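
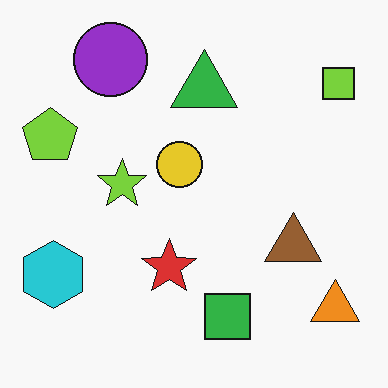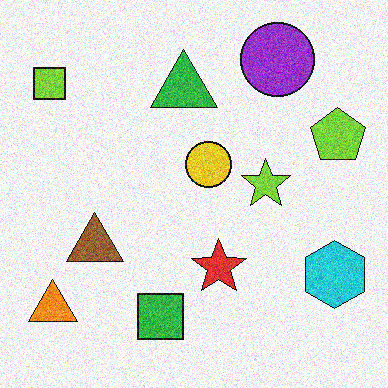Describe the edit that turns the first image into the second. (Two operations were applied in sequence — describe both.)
The second image is the first flipped horizontally (left ↔ right), then degraded with visible gaussian noise.

The lime pentagon is in the left of the first image and the right of the second — shapes on opposite sides of the vertical midline have swapped in a mirror flip. Random speckle covers the whole image, including the flat background.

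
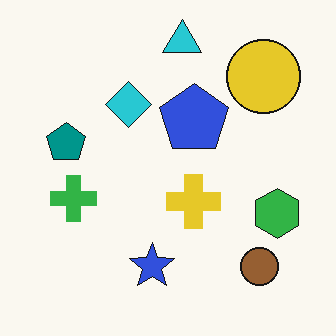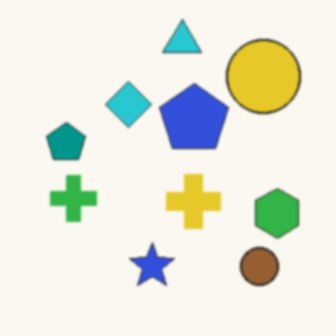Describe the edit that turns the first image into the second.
The transformation is: given a subtle gaussian blur.

Shape edges and outlines are uniformly softened across the whole image.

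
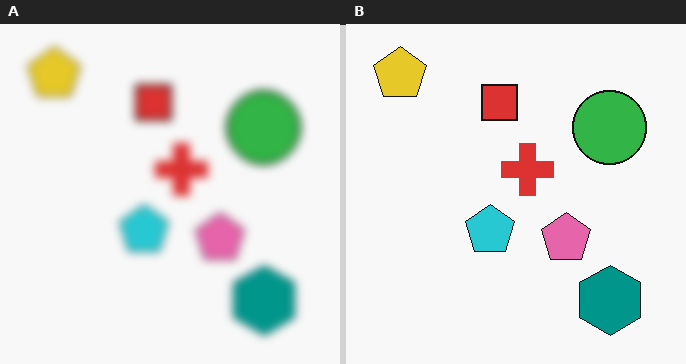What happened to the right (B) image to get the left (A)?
This is the original image noticeably gaussian-blurred.

Shape edges and outlines are uniformly softened across the whole image.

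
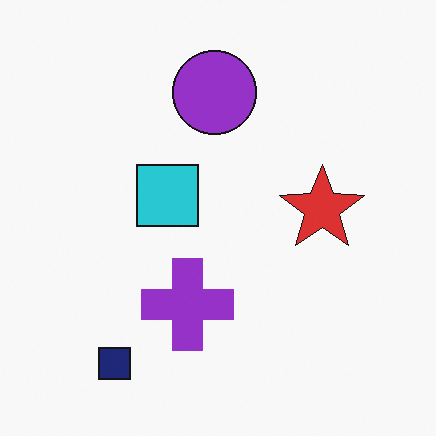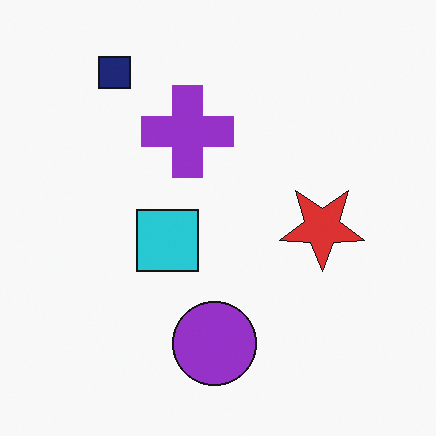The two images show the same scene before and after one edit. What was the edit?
The second image is the first flipped vertically (top ↔ bottom).

The navy square is in the bottom-left of the first image and the top-left of the second — shapes on opposite sides of the horizontal midline have swapped in a mirror flip.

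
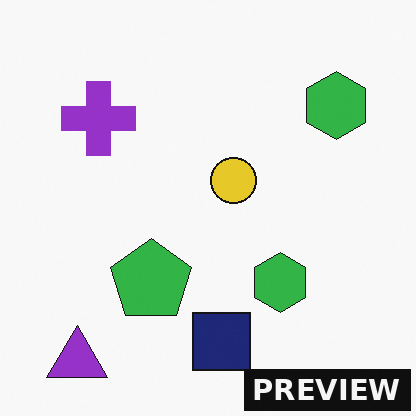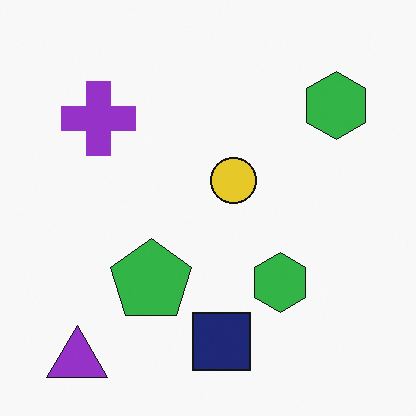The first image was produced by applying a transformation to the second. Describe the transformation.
The first image is the second watermarked with the text "PREVIEW" in the lower-right corner.

A dark label reading "PREVIEW" appears in the lower-right corner.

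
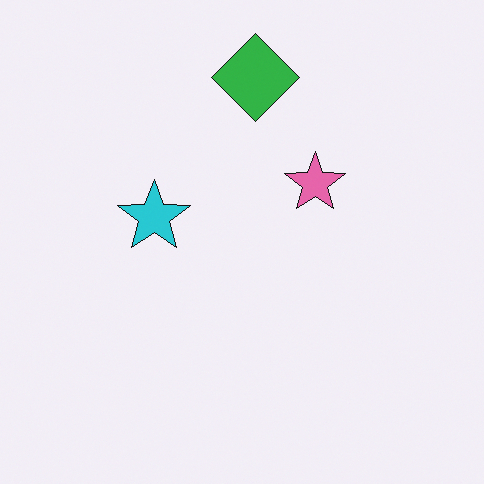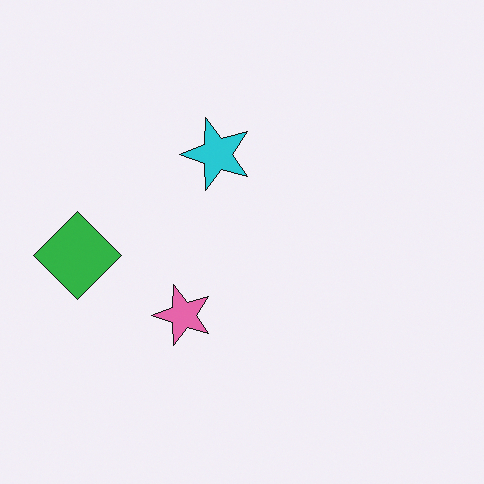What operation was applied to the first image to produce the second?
The second image is the first transposed (reflected across the top-left ↔ bottom-right diagonal).

Shapes have swapped their row and column positions — what was in the top-right is now in the bottom-left — a diagonal reflection.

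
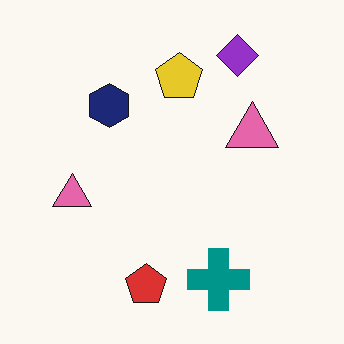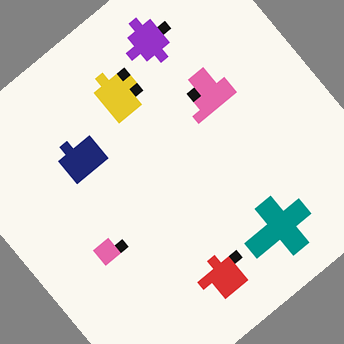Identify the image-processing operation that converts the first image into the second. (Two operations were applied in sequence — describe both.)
The image was coarsely pixelated, then rotated counter-clockwise by a large amount — several tens of degrees.

Shapes are reduced to large square blocks; fine edges and outlines are lost — a downscale-then-upscale (mosaic) effect. Every shape is tilted by the same angle and the image corners show triangular fill wedges — a whole-image rotation by a non-right angle.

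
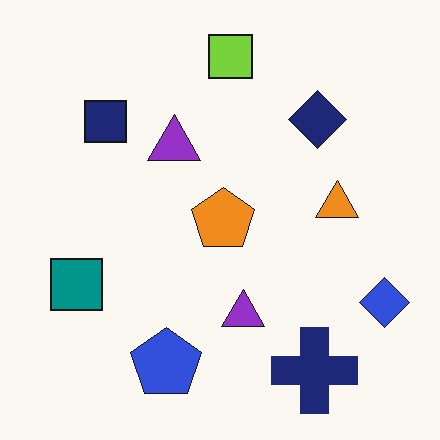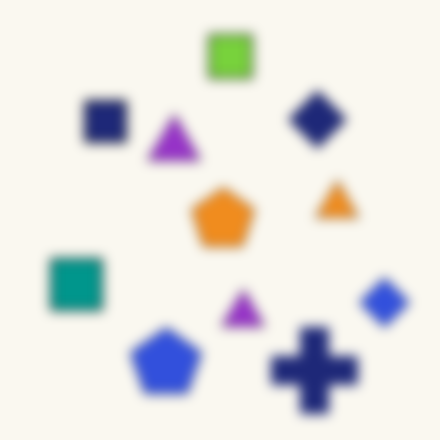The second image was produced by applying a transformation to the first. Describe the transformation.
Strongly gaussian-blurred.

Shape edges and outlines are uniformly softened across the whole image.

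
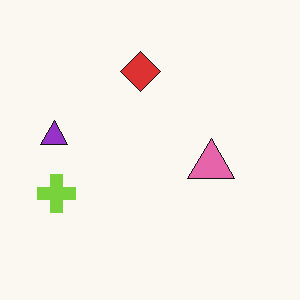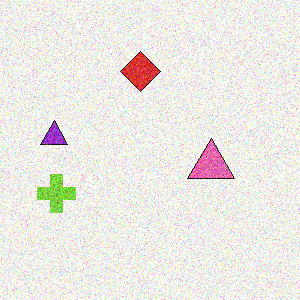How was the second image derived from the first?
The second image is the first degraded with strong gaussian noise.

Random speckle covers the whole image, including the flat background.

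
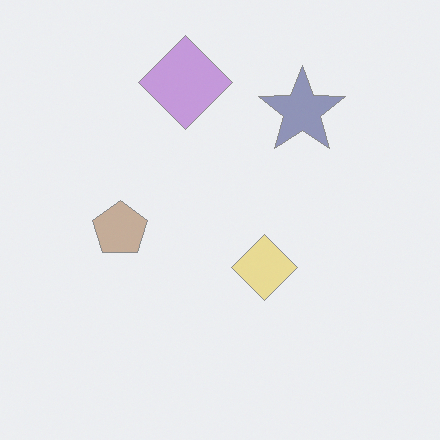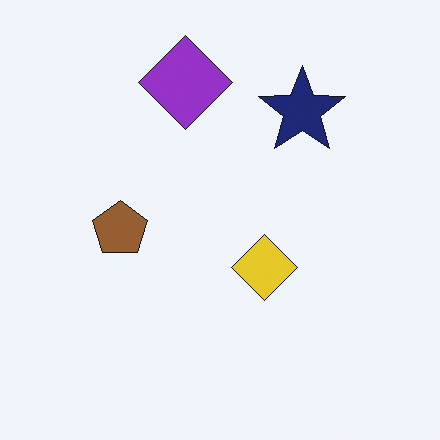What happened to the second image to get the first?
This is the original image washed out (contrast reduced).

Tones are pushed toward mid-grey across the whole image — a global contrast change.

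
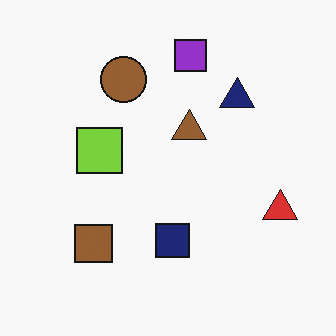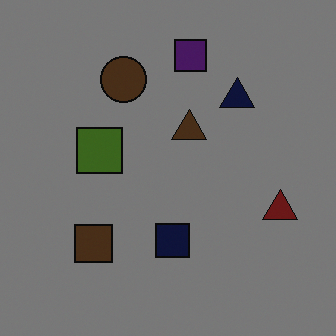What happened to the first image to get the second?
The transformation is: noticeably darkened.

Every pixel — background and shapes alike — is uniformly darkened.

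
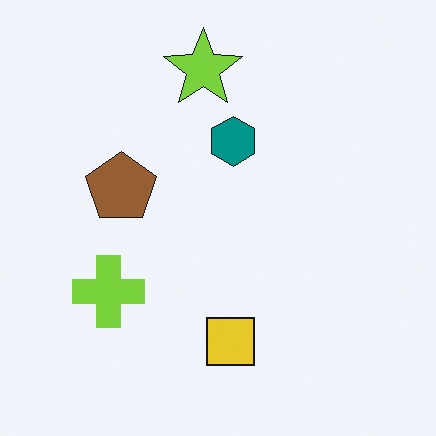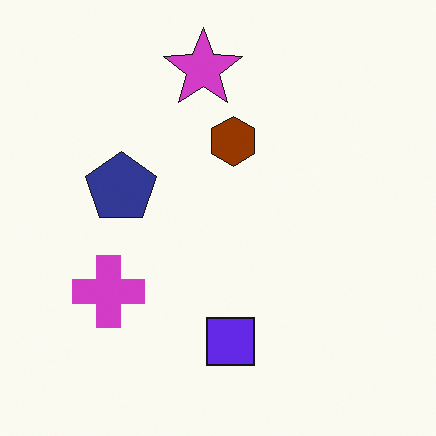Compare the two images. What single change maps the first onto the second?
The second image is the first hue-shifted by a large amount.

Every shape's color has rotated by the same amount around the hue wheel — a uniform hue shift.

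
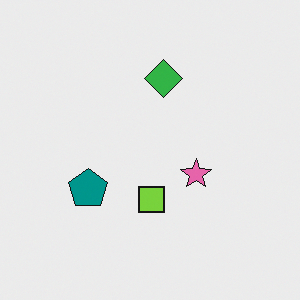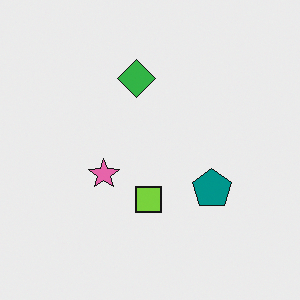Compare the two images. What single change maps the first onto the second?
The transformation is: flipped horizontally (left ↔ right).

The teal pentagon is in the left of the first image and the right of the second — shapes on opposite sides of the vertical midline have swapped in a mirror flip.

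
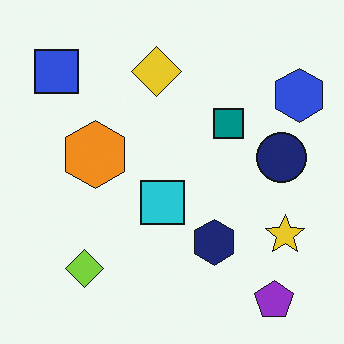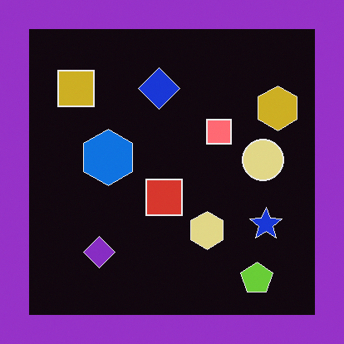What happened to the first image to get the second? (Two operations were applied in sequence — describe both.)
The second image is the first color-inverted (negative), then framed with a purple border.

The light background has become dark and every shape's color is its complement — a photographic negative. A solid purple frame runs around the edge of the second image, with the content slightly shrunk inside it.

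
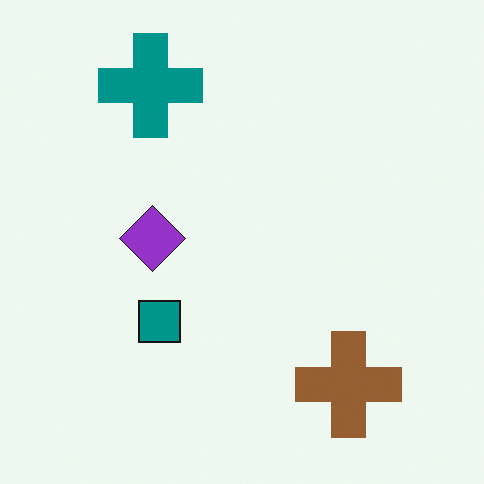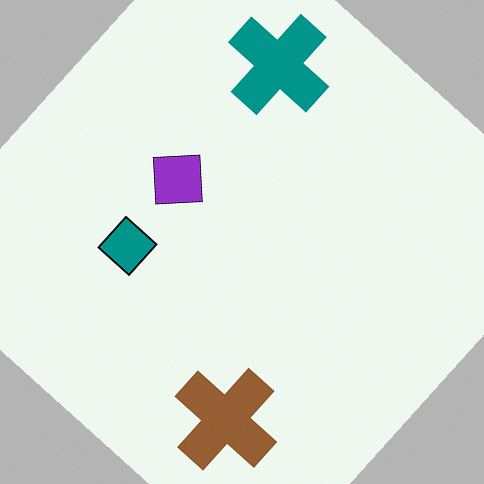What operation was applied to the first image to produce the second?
This is the original image rotated clockwise by a large amount — several tens of degrees.

Every shape is tilted by the same angle and the image corners show triangular fill wedges — a whole-image rotation by a non-right angle.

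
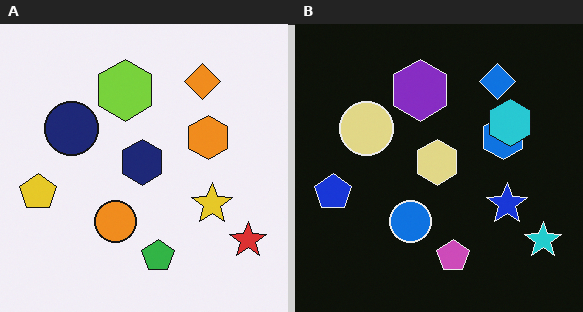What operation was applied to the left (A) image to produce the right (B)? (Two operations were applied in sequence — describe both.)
It was color-inverted (negative), then overlaid with an additional cyan hexagon.

The light background has become dark and every shape's color is its complement — a photographic negative. A cyan hexagon appears in the right (B) image that is absent from the left (A).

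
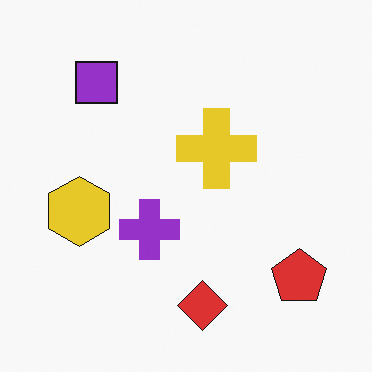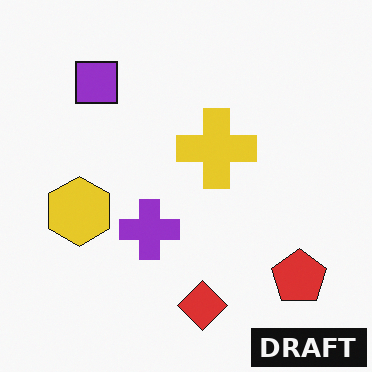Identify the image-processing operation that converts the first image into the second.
Watermarked with the text "DRAFT" in the lower-right corner.

A dark label reading "DRAFT" appears in the lower-right corner.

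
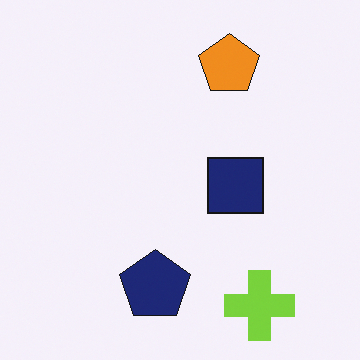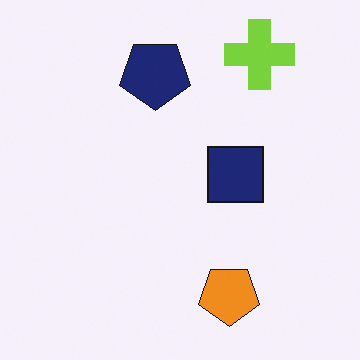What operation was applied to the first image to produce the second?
This is the original image flipped vertically (top ↔ bottom).

The lime cross is in the bottom-right of the first image and the top-right of the second — shapes on opposite sides of the horizontal midline have swapped in a mirror flip.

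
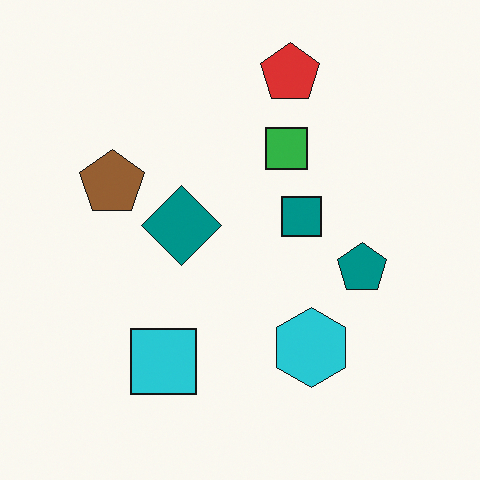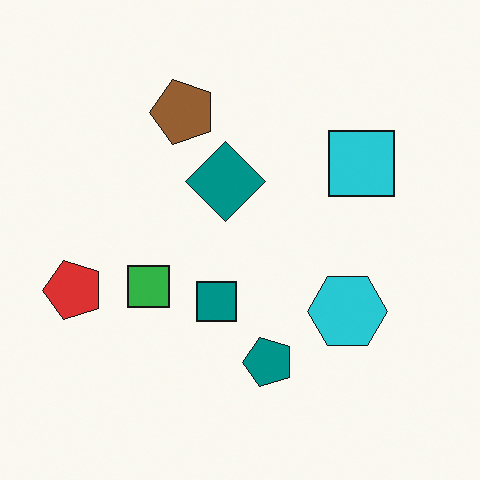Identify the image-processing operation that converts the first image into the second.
This is the original image transposed (reflected across the top-left ↔ bottom-right diagonal).

Shapes have swapped their row and column positions — what was in the top-right is now in the bottom-left — a diagonal reflection.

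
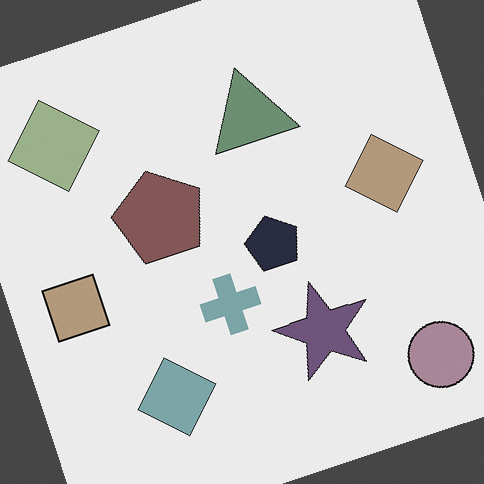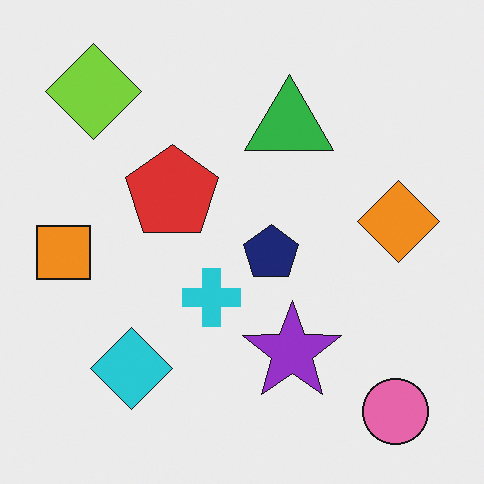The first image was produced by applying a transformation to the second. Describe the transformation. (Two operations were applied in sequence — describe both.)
This is the original image made much more muted (saturation change), then rotated counter-clockwise by a moderate amount.

All colors are more muted and greyish — a global saturation change. Every shape is tilted by the same angle and the image corners show triangular fill wedges — a whole-image rotation by a non-right angle.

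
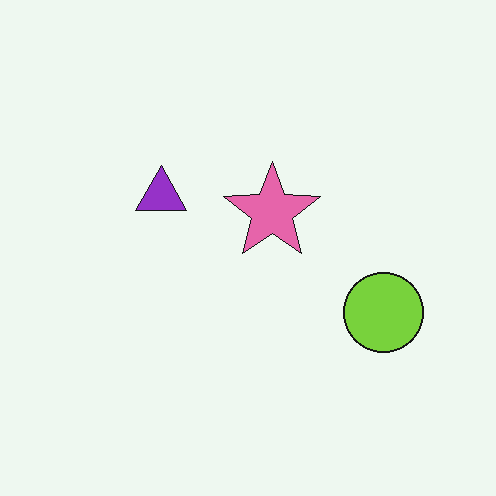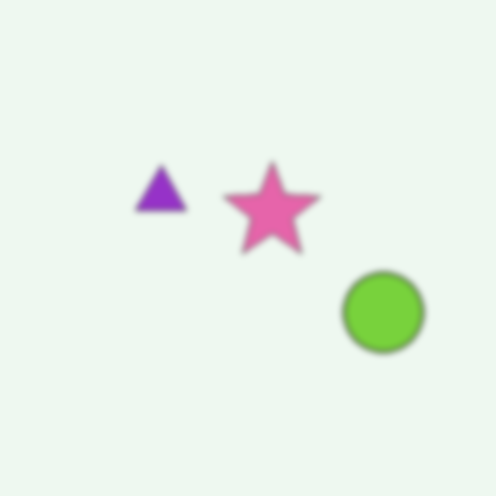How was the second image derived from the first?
The transformation is: noticeably gaussian-blurred.

Shape edges and outlines are uniformly softened across the whole image.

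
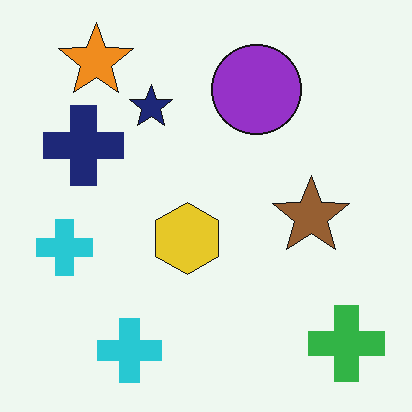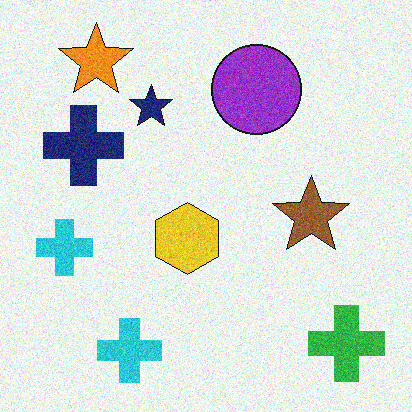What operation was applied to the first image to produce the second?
Degraded with visible gaussian noise.

Random speckle covers the whole image, including the flat background.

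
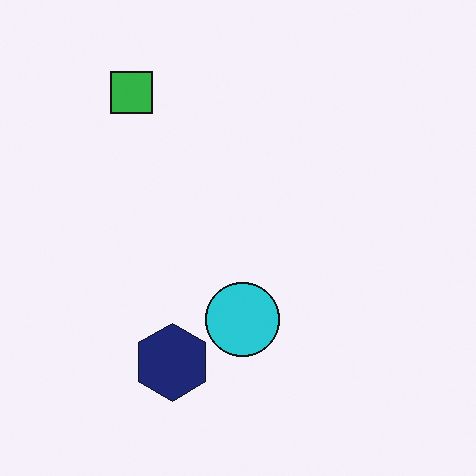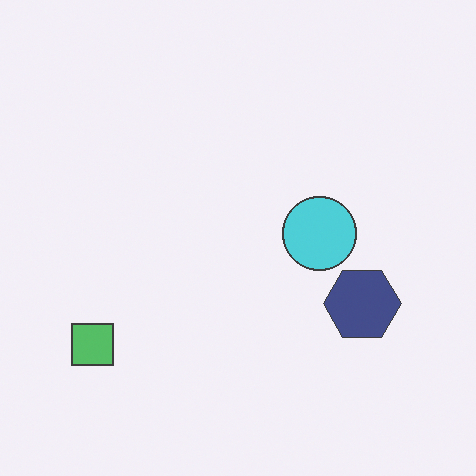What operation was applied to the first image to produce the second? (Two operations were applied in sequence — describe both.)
The second image is the first rotated 90° counter-clockwise, then given slightly reduced contrast.

The green square sits in the top-left of the first image and the bottom-left of the second — consistent with a whole-image 90° counter-clockwise rotation. Tones are pushed toward mid-grey across the whole image — a global contrast change.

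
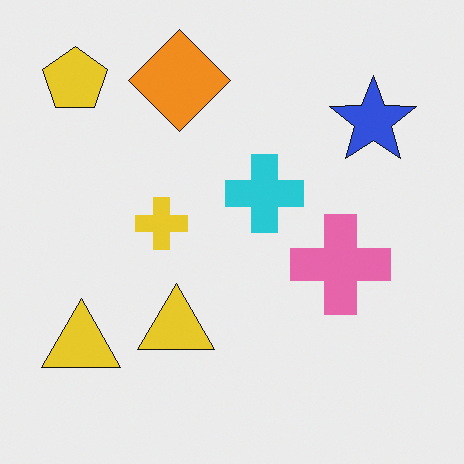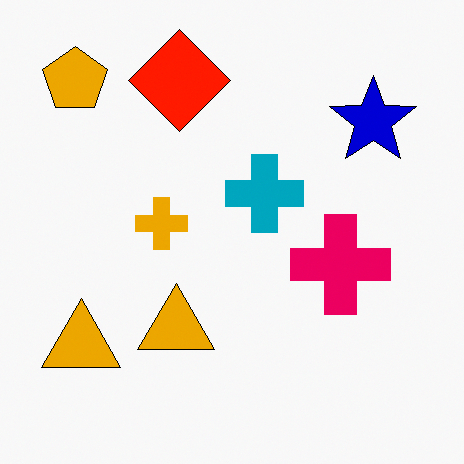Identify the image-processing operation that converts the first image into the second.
It was boosted in contrast.

Tones are pushed away from mid-grey across the whole image — a global contrast change.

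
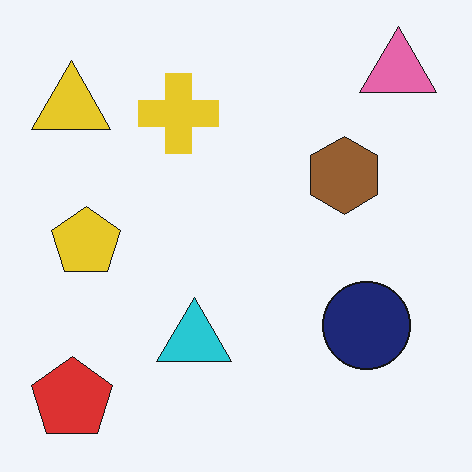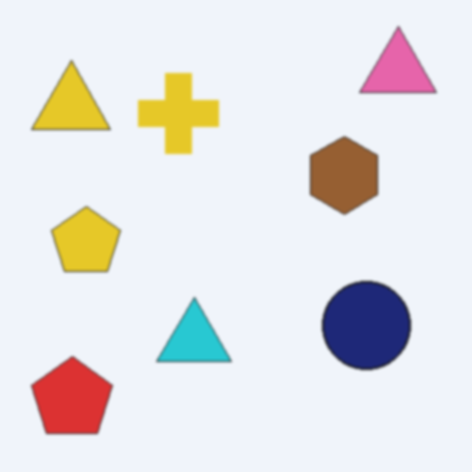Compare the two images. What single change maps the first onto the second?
Slightly softened.

Shape edges and outlines are uniformly softened across the whole image.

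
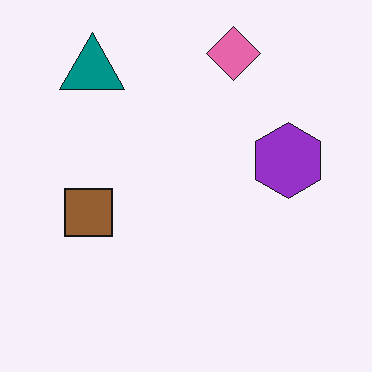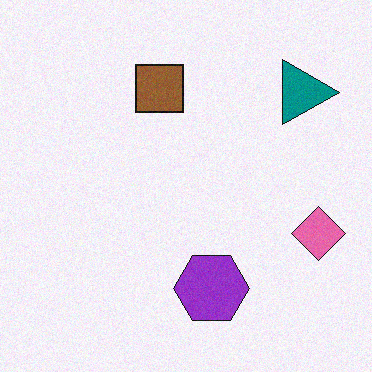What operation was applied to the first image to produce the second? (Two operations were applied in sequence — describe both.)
The second image is the first degraded with light additive noise, then rotated 90° clockwise.

Random speckle covers the whole image, including the flat background. The teal triangle sits in the top-left of the first image and the top-right of the second — consistent with a whole-image 90° clockwise rotation.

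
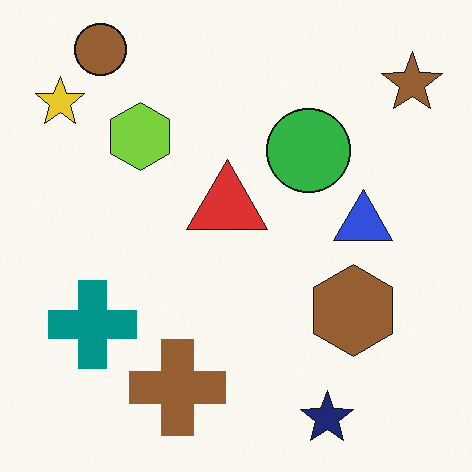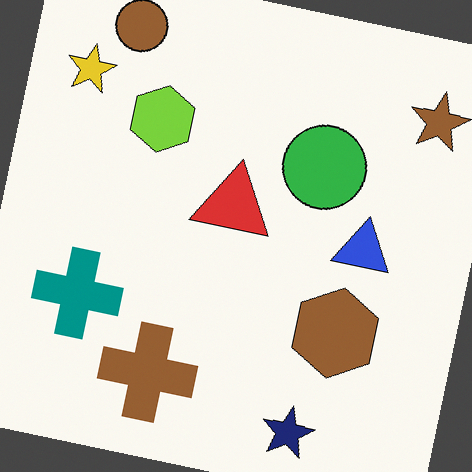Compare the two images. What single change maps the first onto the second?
The transformation is: rotated clockwise by a slight angle.

Every shape is tilted by the same angle and the image corners show triangular fill wedges — a whole-image rotation by a non-right angle.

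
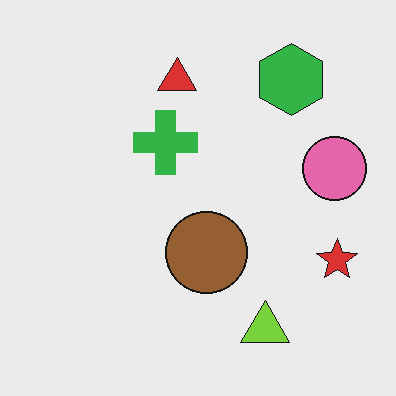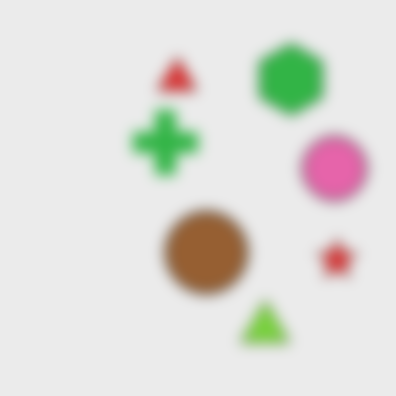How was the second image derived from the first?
The second image is the first heavily blurred.

Shape edges and outlines are uniformly softened across the whole image.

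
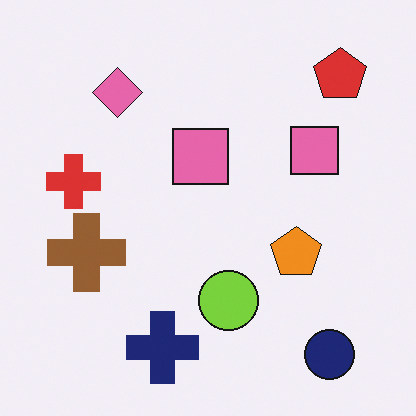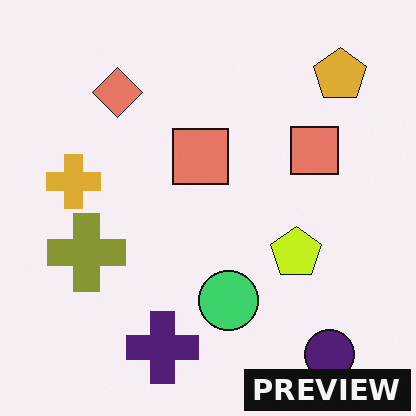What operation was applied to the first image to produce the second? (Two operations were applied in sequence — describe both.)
It was hue-shifted by a small amount, then watermarked with the text "PREVIEW" in the lower-right corner.

Every shape's color has rotated by the same amount around the hue wheel — a uniform hue shift. A dark label reading "PREVIEW" appears in the lower-right corner.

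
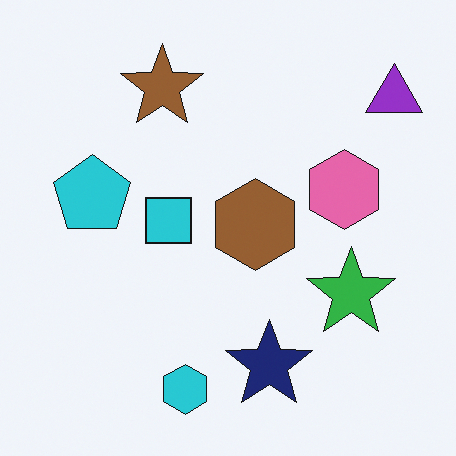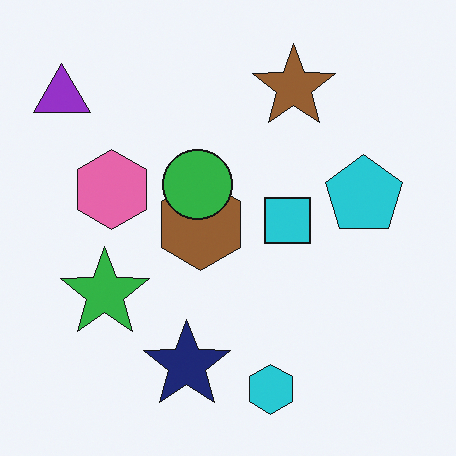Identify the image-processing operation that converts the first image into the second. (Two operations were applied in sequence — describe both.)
This is the original image flipped horizontally (left ↔ right), then overlaid with an additional green circle.

The purple triangle is in the top-right of the first image and the top-left of the second — shapes on opposite sides of the vertical midline have swapped in a mirror flip. A green circle appears in the second image that is absent from the first.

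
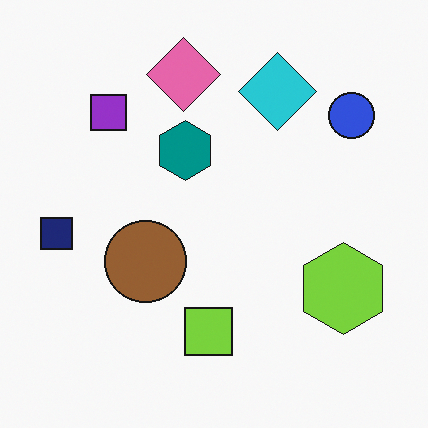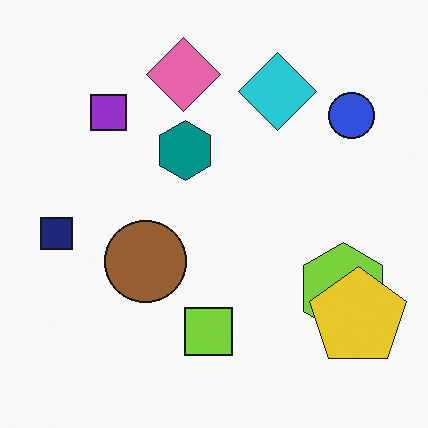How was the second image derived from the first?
It was overlaid with an additional yellow pentagon.

A yellow pentagon appears in the second image that is absent from the first.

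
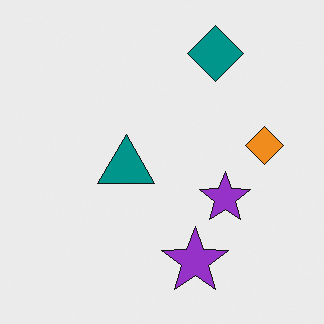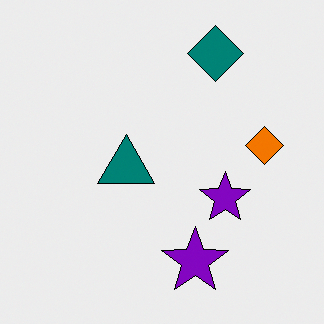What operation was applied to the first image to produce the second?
This is the original image given slightly increased contrast.

Tones are pushed away from mid-grey across the whole image — a global contrast change.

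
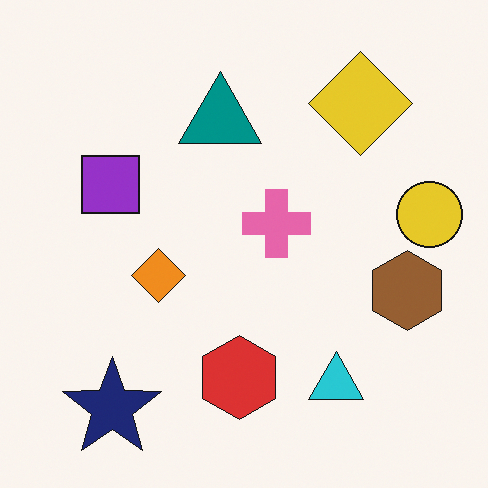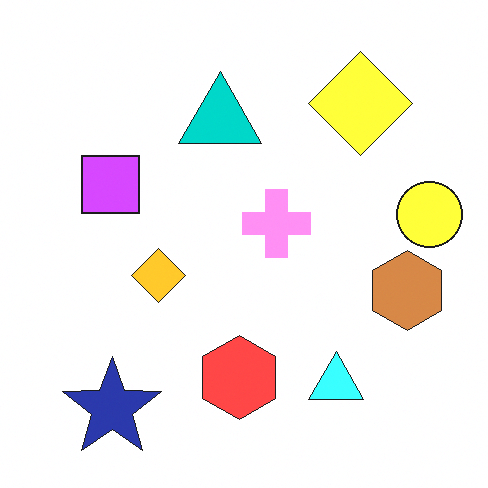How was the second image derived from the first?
This is the original image brightened a lot.

Every pixel — background and shapes alike — is uniformly brightened.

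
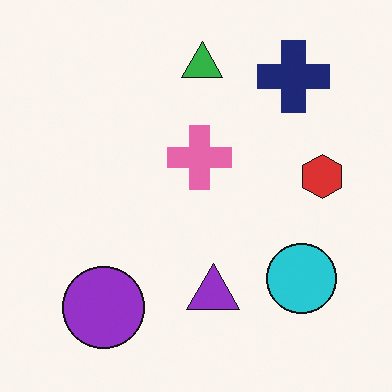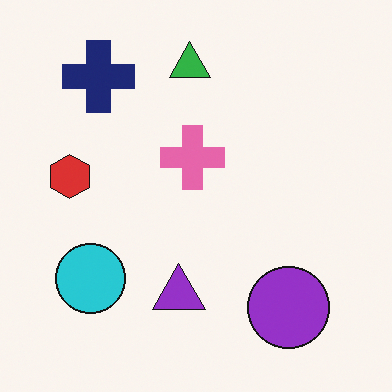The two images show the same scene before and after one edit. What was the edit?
Flipped horizontally (left ↔ right).

The red hexagon is in the right of the first image and the left of the second — shapes on opposite sides of the vertical midline have swapped in a mirror flip.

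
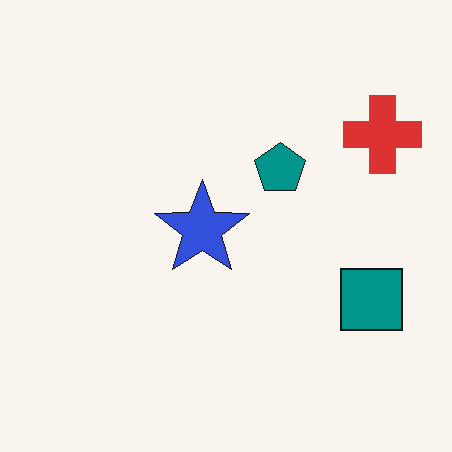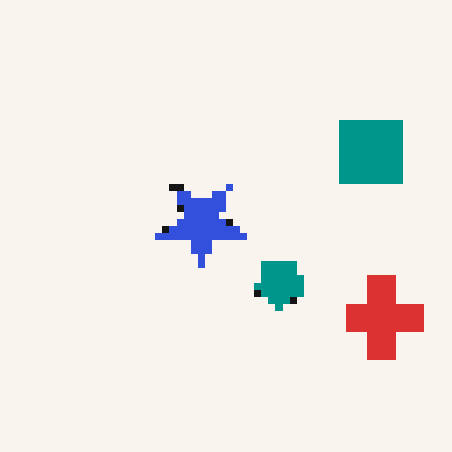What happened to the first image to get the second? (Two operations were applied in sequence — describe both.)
The transformation is: pixelated into visible square blocks, then flipped vertically (top ↔ bottom).

Shapes are reduced to large square blocks; fine edges and outlines are lost — a downscale-then-upscale (mosaic) effect. The red cross is in the top-right of the first image and the bottom-right of the second — shapes on opposite sides of the horizontal midline have swapped in a mirror flip.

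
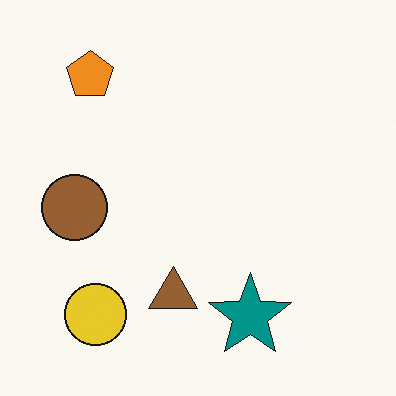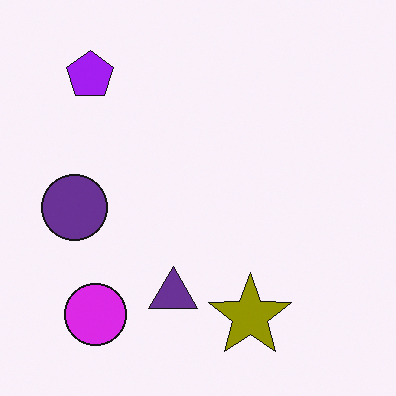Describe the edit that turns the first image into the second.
The second image is the first hue-shifted by a large amount.

Every shape's color has rotated by the same amount around the hue wheel — a uniform hue shift.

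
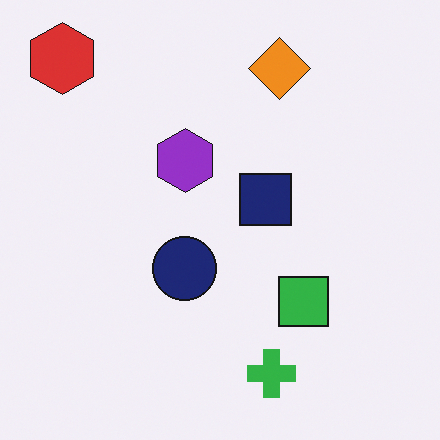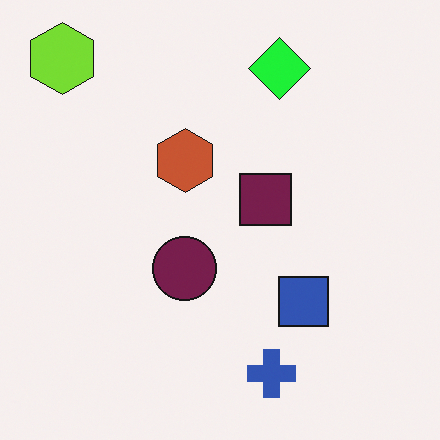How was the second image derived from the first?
The transformation is: hue-shifted by a moderate amount.

Every shape's color has rotated by the same amount around the hue wheel — a uniform hue shift.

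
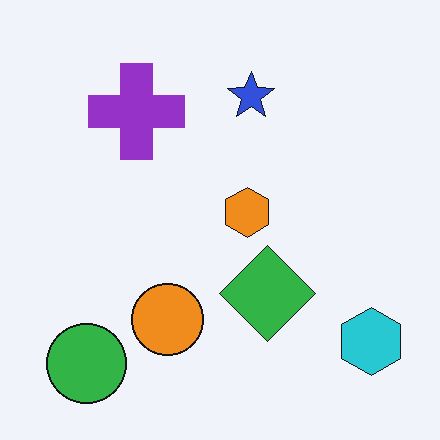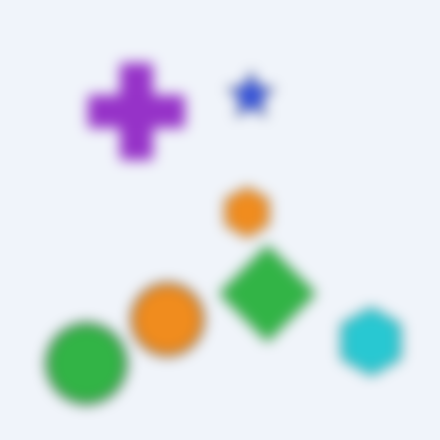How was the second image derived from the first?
This is the original image heavily blurred.

Shape edges and outlines are uniformly softened across the whole image.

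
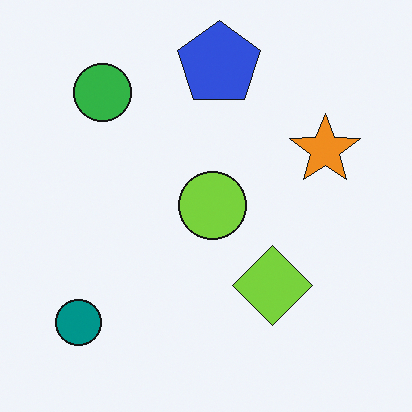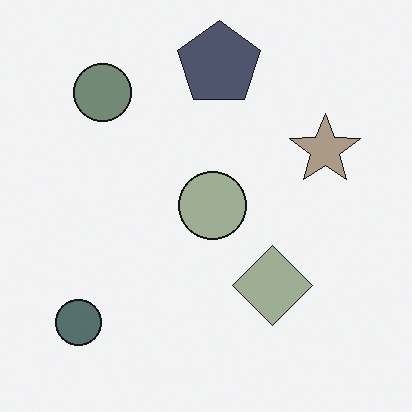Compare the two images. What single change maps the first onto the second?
This is the original image made much more muted (saturation change).

All colors are more muted and greyish — a global saturation change.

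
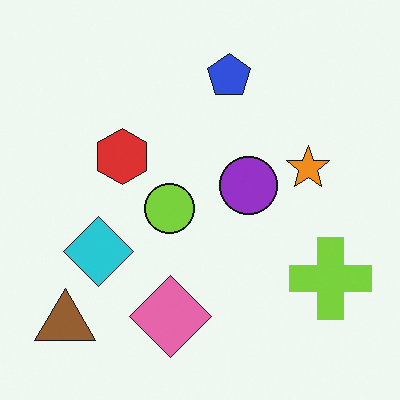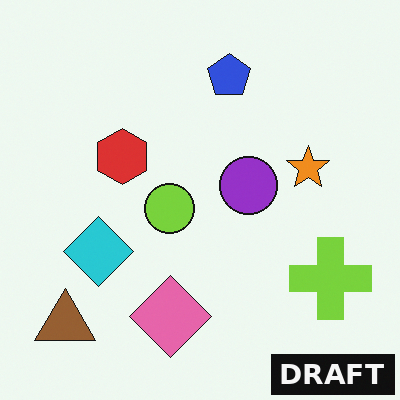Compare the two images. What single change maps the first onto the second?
The second image is the first watermarked with the text "DRAFT" in the lower-right corner.

A dark label reading "DRAFT" appears in the lower-right corner.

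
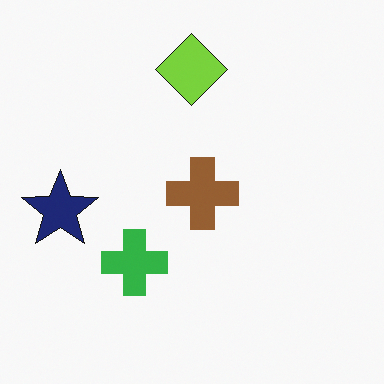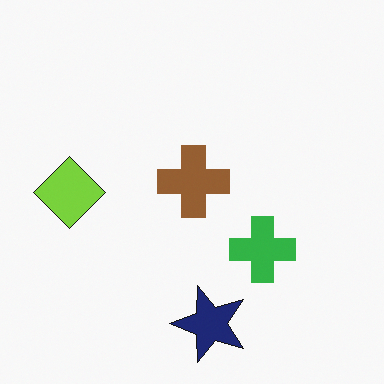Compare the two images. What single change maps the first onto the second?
This is the original image rotated 90° counter-clockwise.

The navy star sits in the left of the first image and the bottom of the second — consistent with a whole-image 90° counter-clockwise rotation.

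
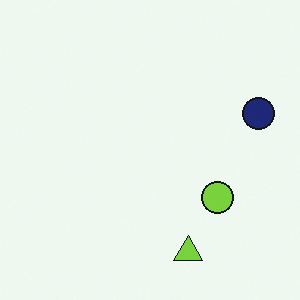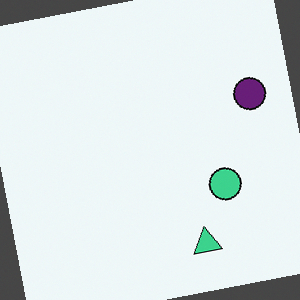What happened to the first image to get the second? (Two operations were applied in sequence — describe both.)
The image was hue-shifted slightly, then rotated counter-clockwise by a small amount.

Every shape's color has rotated by the same amount around the hue wheel — a uniform hue shift. Every shape is tilted by the same angle and the image corners show triangular fill wedges — a whole-image rotation by a non-right angle.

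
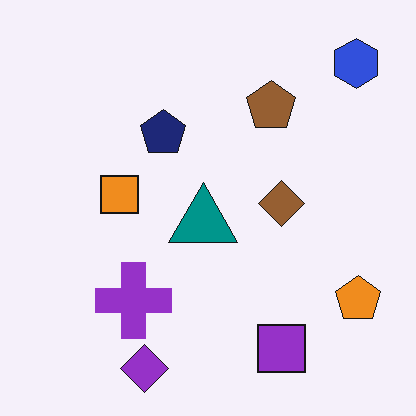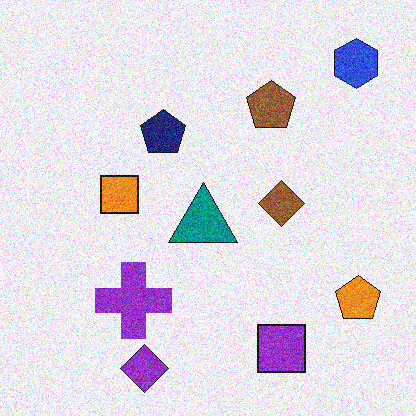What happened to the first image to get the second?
The transformation is: degraded with moderate additive noise.

Random speckle covers the whole image, including the flat background.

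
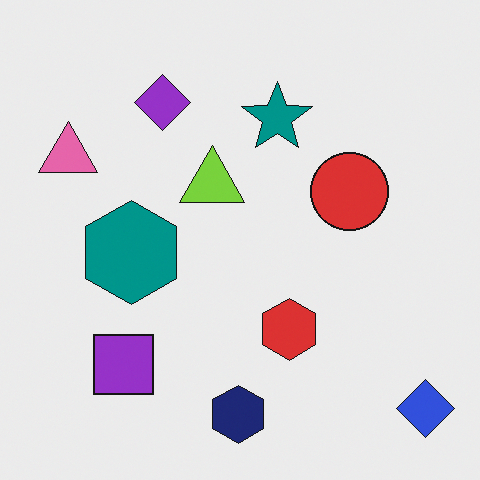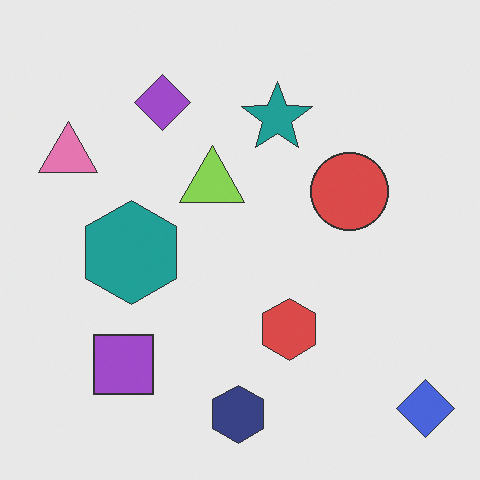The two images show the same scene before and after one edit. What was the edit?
The image was given slightly reduced contrast.

Tones are pushed toward mid-grey across the whole image — a global contrast change.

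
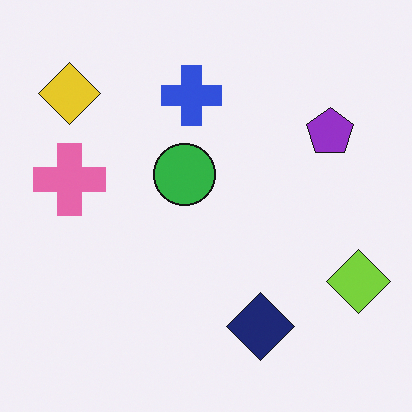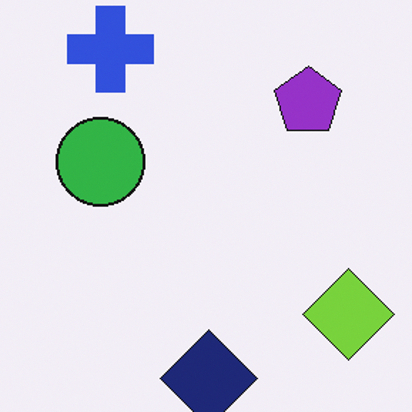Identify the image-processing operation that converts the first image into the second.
The image was cropped slightly and scaled back up.

The visible shapes are larger and the field of view is narrower; shapes near the original edges may be partly or wholly outside the frame — a crop-and-rescale.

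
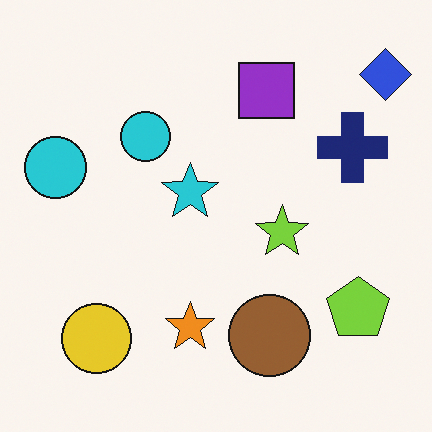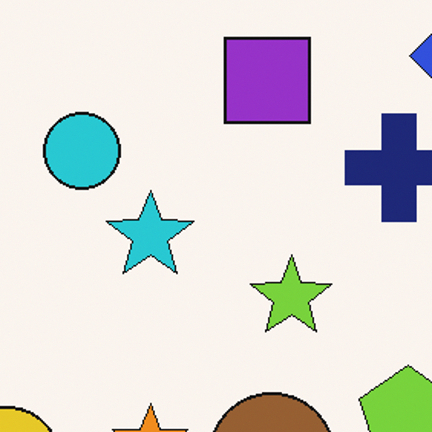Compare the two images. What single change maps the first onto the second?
It was cropped to a modestly smaller region and rescaled.

The visible shapes are larger and the field of view is narrower; shapes near the original edges may be partly or wholly outside the frame — a crop-and-rescale.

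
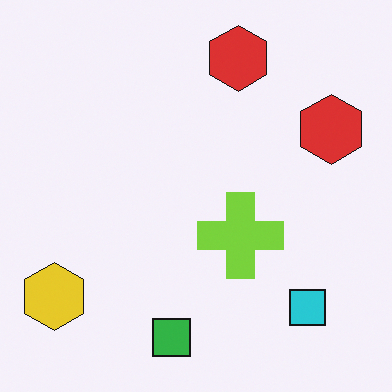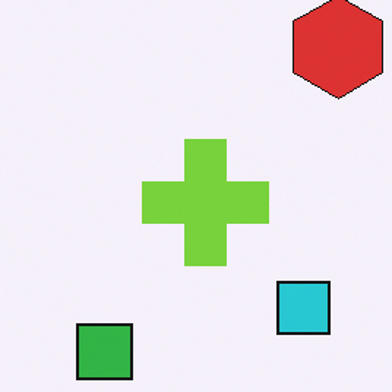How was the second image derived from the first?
The image was cropped to a modestly smaller region and rescaled.

The visible shapes are larger and the field of view is narrower; shapes near the original edges may be partly or wholly outside the frame — a crop-and-rescale.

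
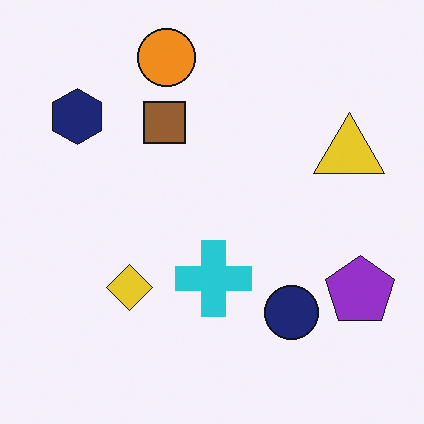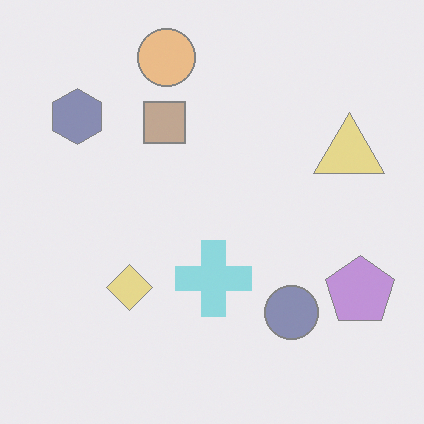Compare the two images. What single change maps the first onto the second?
The image was washed out (contrast reduced).

Tones are pushed toward mid-grey across the whole image — a global contrast change.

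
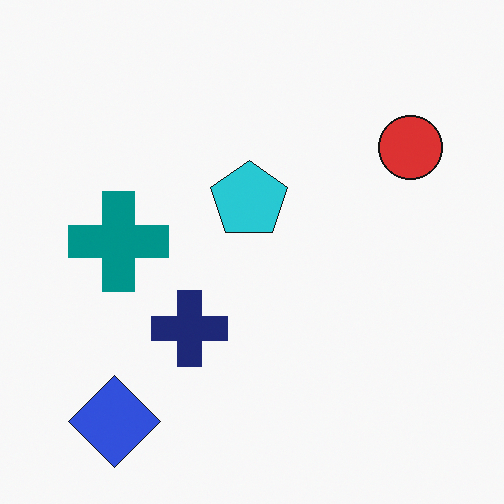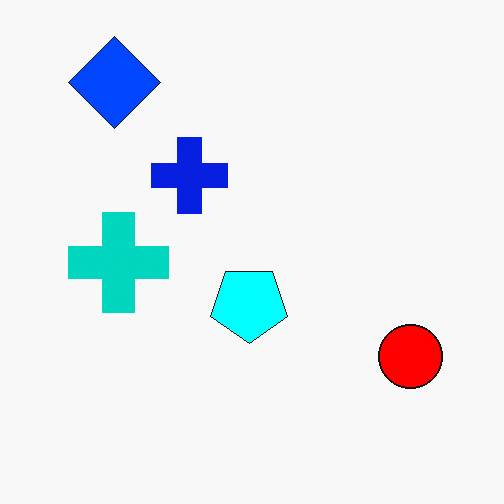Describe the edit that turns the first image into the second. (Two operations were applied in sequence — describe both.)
Flipped vertically (top ↔ bottom), then made much more vivid (saturation change).

The blue diamond is in the bottom-left of the first image and the top-left of the second — shapes on opposite sides of the horizontal midline have swapped in a mirror flip. All colors are more vivid — a global saturation change.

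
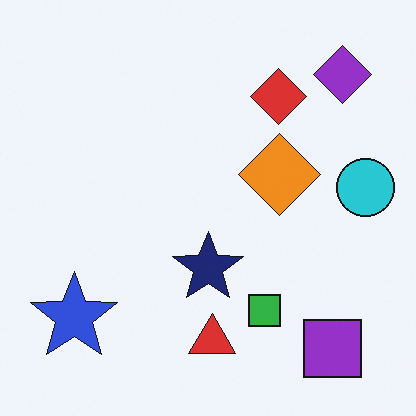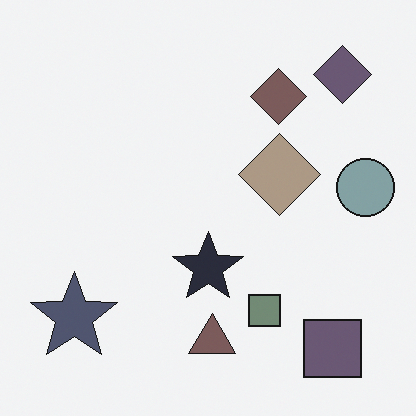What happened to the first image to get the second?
The transformation is: made much more muted (saturation change).

All colors are more muted and greyish — a global saturation change.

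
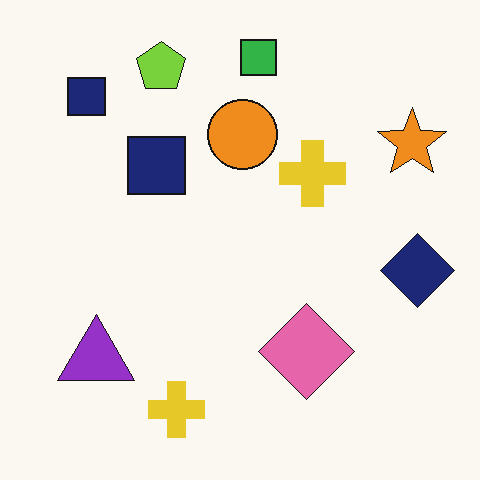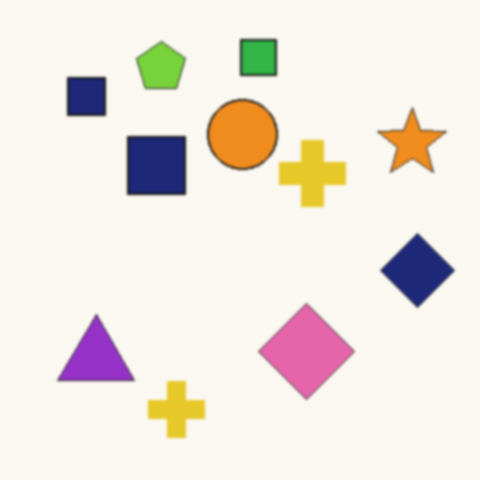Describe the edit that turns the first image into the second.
The image was slightly softened.

Shape edges and outlines are uniformly softened across the whole image.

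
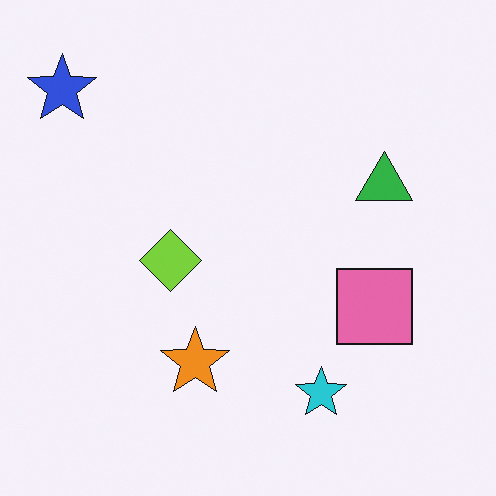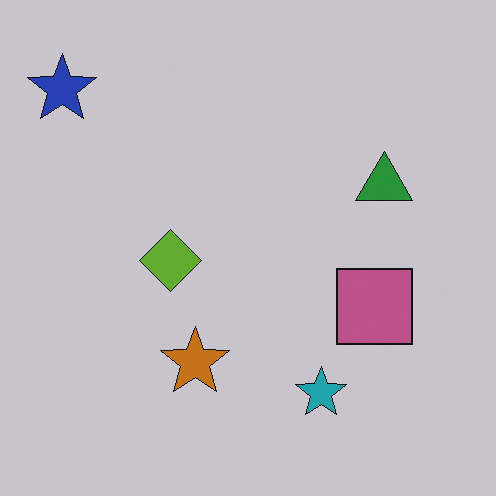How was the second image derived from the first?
The second image is the first darkened a little.

Every pixel — background and shapes alike — is uniformly darkened.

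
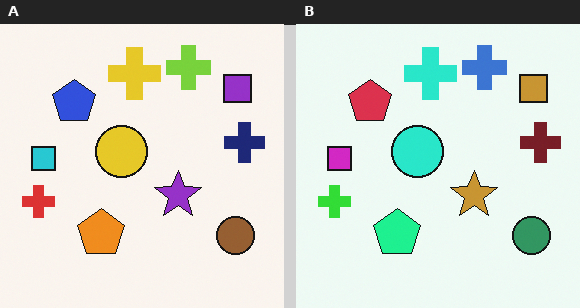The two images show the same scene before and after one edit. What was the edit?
Hue-shifted by a moderate amount.

Every shape's color has rotated by the same amount around the hue wheel — a uniform hue shift.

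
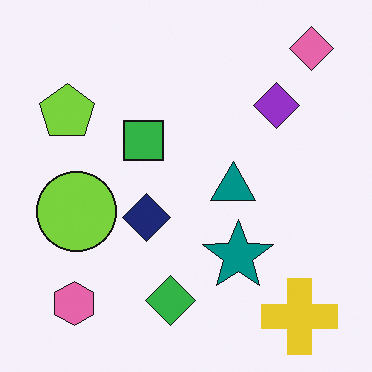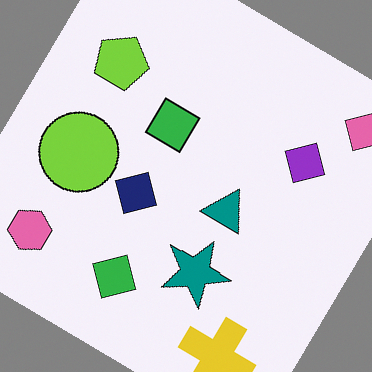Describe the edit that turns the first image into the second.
The image was rotated clockwise by a large amount — several tens of degrees.

Every shape is tilted by the same angle and the image corners show triangular fill wedges — a whole-image rotation by a non-right angle.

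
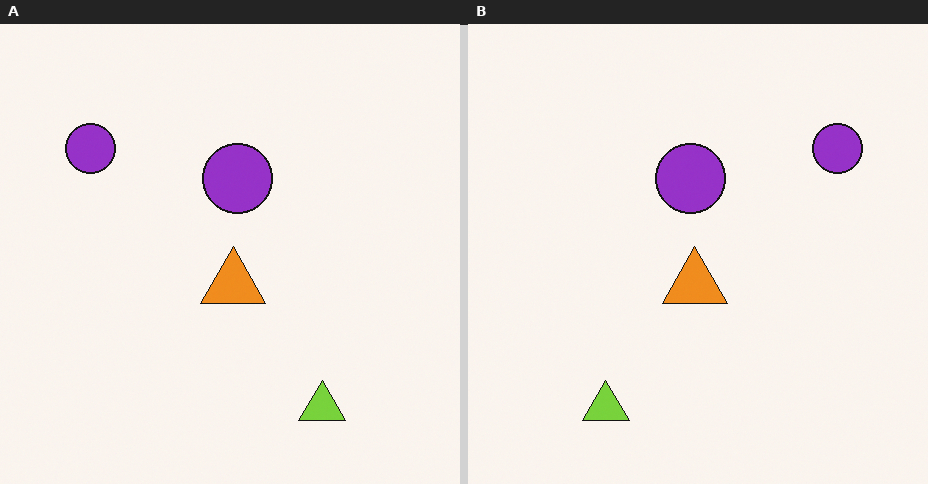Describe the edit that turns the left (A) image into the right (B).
It was flipped horizontally (left ↔ right).

The lime triangle is in the bottom-right of the left (A) image and the bottom-left of the right (B) — shapes on opposite sides of the vertical midline have swapped in a mirror flip.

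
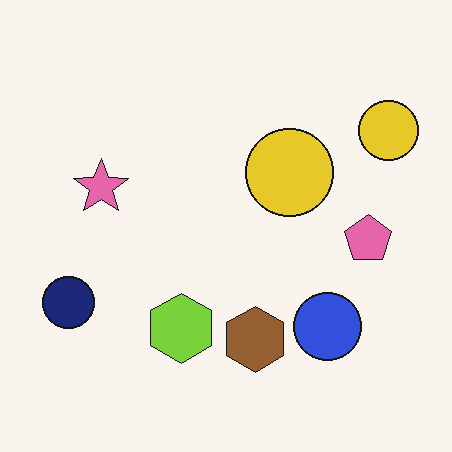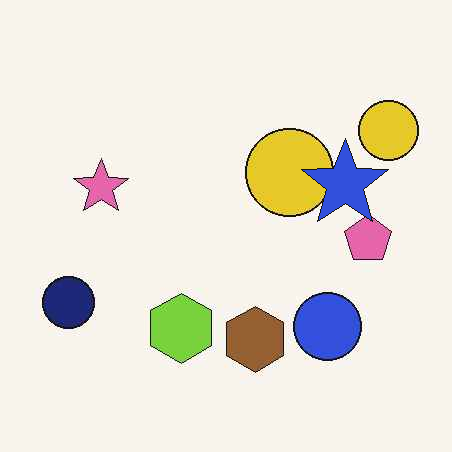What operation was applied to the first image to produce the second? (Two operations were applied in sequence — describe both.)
The image was JPEG-compressed with visible artifacts, then overlaid with an additional blue star.

Blocky 8×8 compression artifacts appear around shape edges and the flat background shows ringing — characteristic JPEG degradation. A blue star appears in the second image that is absent from the first.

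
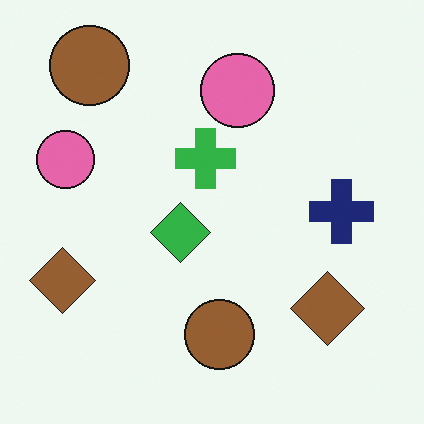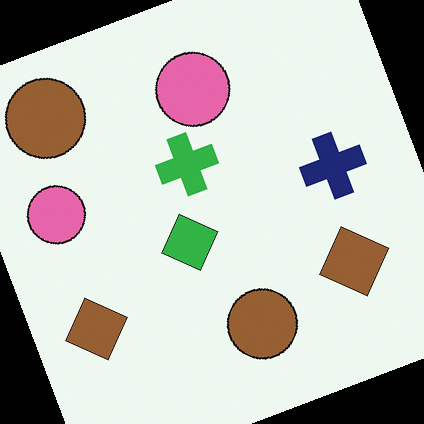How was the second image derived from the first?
It was rotated counter-clockwise by a clearly visible amount.

Every shape is tilted by the same angle and the image corners show triangular fill wedges — a whole-image rotation by a non-right angle.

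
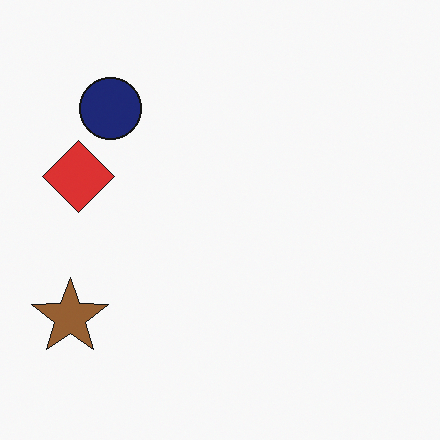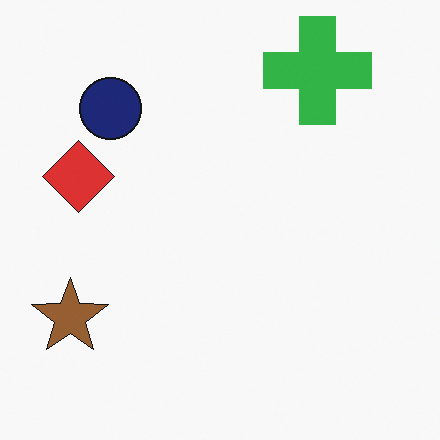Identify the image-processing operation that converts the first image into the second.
The second image is the first overlaid with an additional green cross.

A green cross appears in the second image that is absent from the first.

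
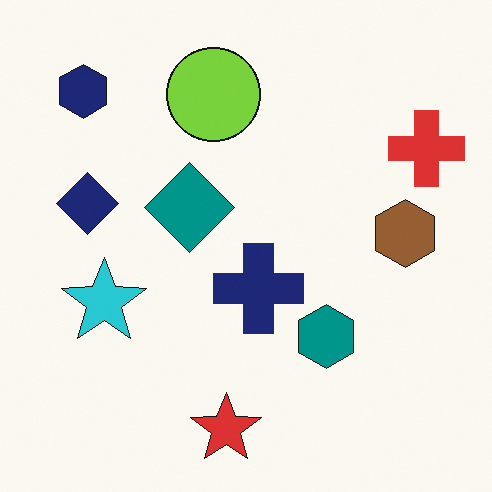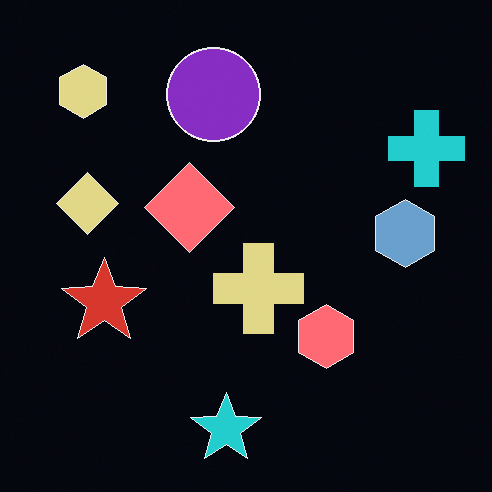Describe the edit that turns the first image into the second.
This is the original image color-inverted (negative).

The light background has become dark and every shape's color is its complement — a photographic negative.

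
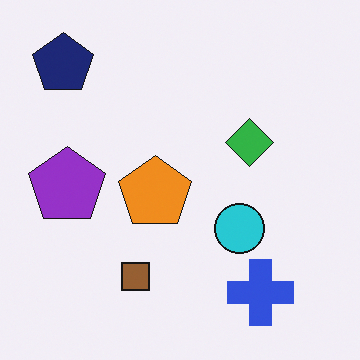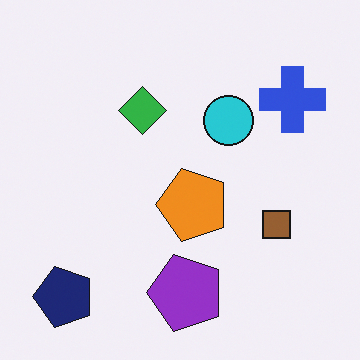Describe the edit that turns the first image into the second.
The image was rotated 90° counter-clockwise.

The navy pentagon sits in the top-left of the first image and the bottom-left of the second — consistent with a whole-image 90° counter-clockwise rotation.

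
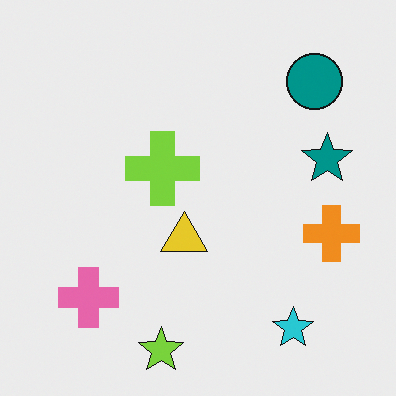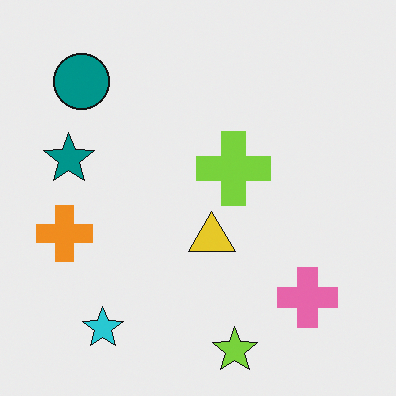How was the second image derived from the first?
Flipped horizontally (left ↔ right).

The orange cross is in the right of the first image and the left of the second — shapes on opposite sides of the vertical midline have swapped in a mirror flip.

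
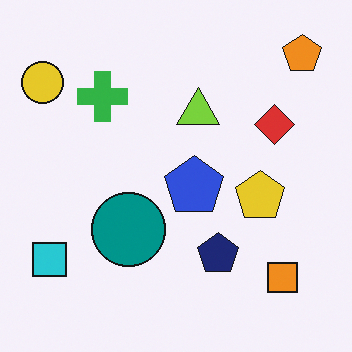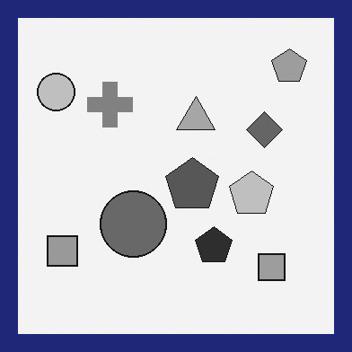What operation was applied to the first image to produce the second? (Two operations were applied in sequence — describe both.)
The transformation is: converted to grayscale, then framed with a navy border.

All color is removed — every shape is now a shade of grey. A solid navy frame runs around the edge of the second image, with the content slightly shrunk inside it.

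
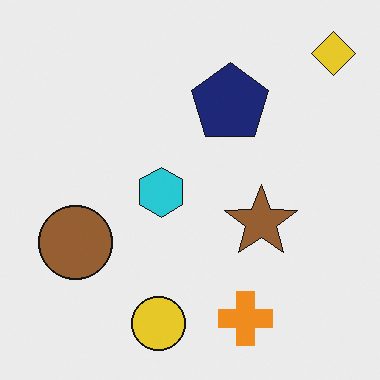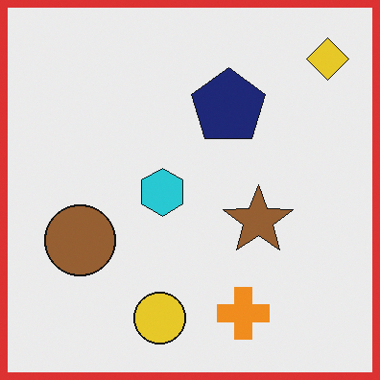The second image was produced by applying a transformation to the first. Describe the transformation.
This is the original image framed with a red border.

A solid red frame runs around the edge of the second image, with the content slightly shrunk inside it.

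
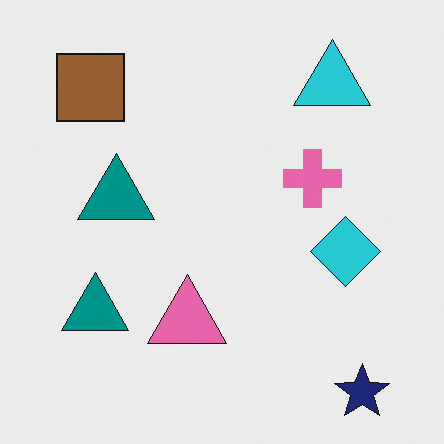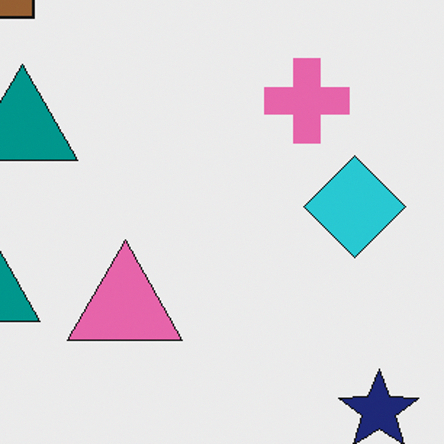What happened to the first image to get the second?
This is the original image cropped to a modestly smaller region and rescaled.

The visible shapes are larger and the field of view is narrower; shapes near the original edges may be partly or wholly outside the frame — a crop-and-rescale.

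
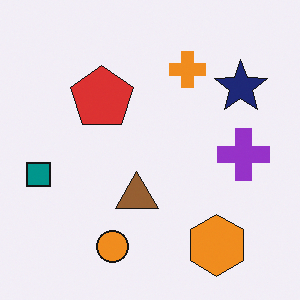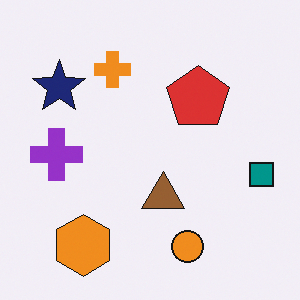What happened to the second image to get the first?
Flipped horizontally (left ↔ right).

The teal square is in the right of the second image and the left of the first — shapes on opposite sides of the vertical midline have swapped in a mirror flip.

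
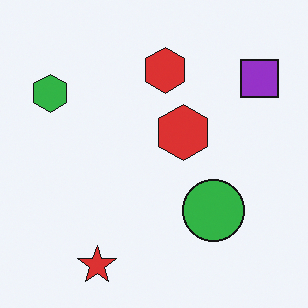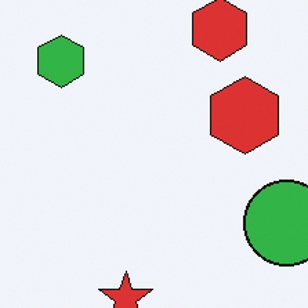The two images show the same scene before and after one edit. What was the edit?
The image was cropped to a modestly smaller region and rescaled.

The visible shapes are larger and the field of view is narrower; shapes near the original edges may be partly or wholly outside the frame — a crop-and-rescale.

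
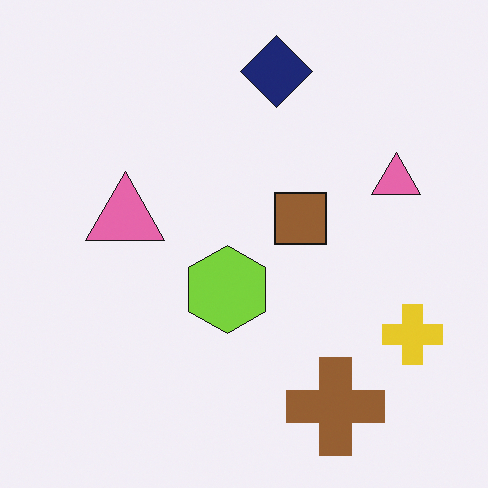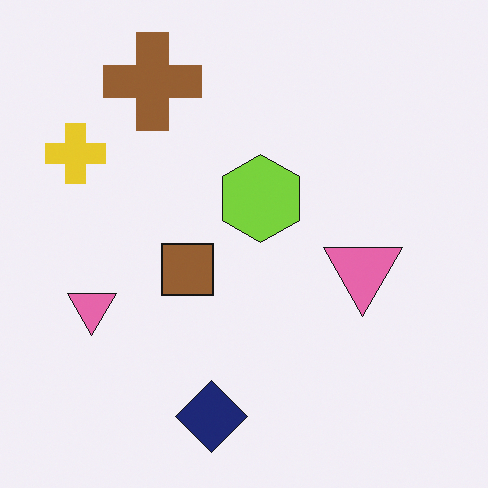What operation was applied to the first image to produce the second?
The transformation is: rotated 180°.

The yellow cross sits in the bottom-right of the first image and the top-left of the second — consistent with a whole-image 180° rotation.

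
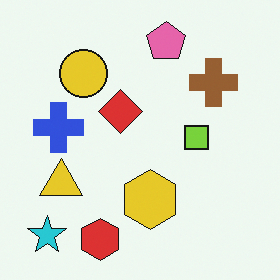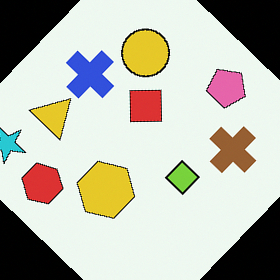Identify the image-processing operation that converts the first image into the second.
The transformation is: rotated clockwise by a large amount — several tens of degrees.

Every shape is tilted by the same angle and the image corners show triangular fill wedges — a whole-image rotation by a non-right angle.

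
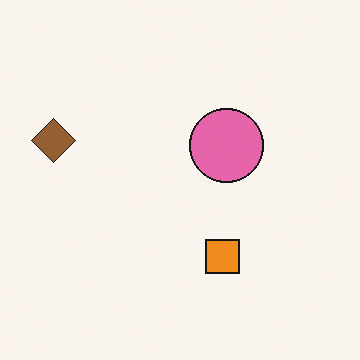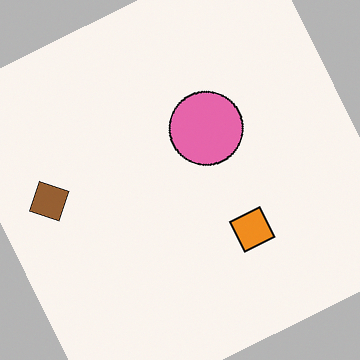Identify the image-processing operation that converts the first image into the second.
Rotated counter-clockwise by a moderate amount.

Every shape is tilted by the same angle and the image corners show triangular fill wedges — a whole-image rotation by a non-right angle.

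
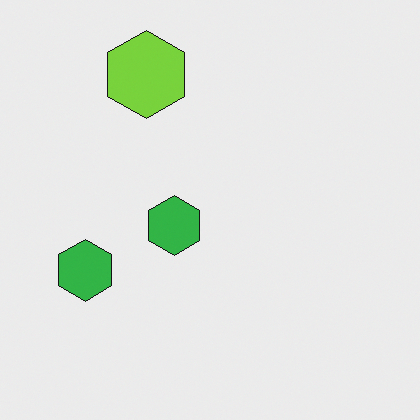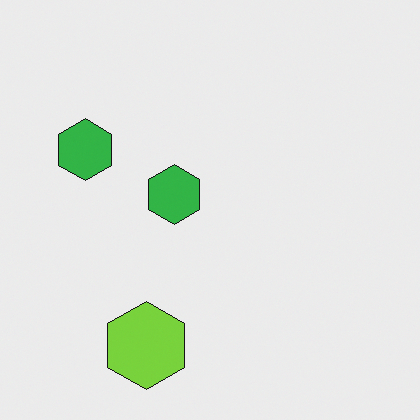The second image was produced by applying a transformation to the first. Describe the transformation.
It was flipped vertically (top ↔ bottom).

The lime hexagon is in the top of the first image and the bottom of the second — shapes on opposite sides of the horizontal midline have swapped in a mirror flip.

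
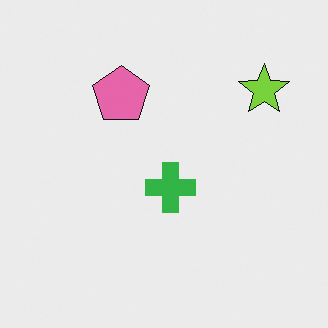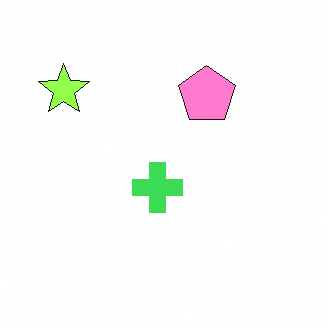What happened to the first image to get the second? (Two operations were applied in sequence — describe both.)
The transformation is: flipped horizontally (left ↔ right), then slightly brightened.

The lime star is in the top-right of the first image and the top-left of the second — shapes on opposite sides of the vertical midline have swapped in a mirror flip. Every pixel — background and shapes alike — is uniformly brightened.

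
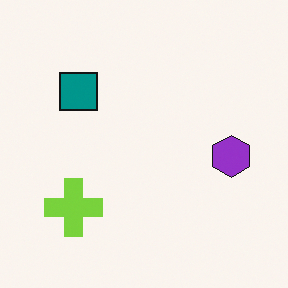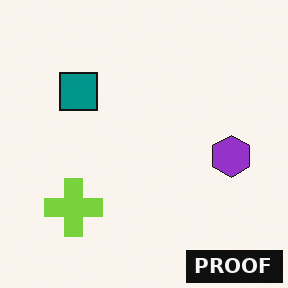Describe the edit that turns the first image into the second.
The transformation is: watermarked with the text "PROOF" in the lower-right corner.

A dark label reading "PROOF" appears in the lower-right corner.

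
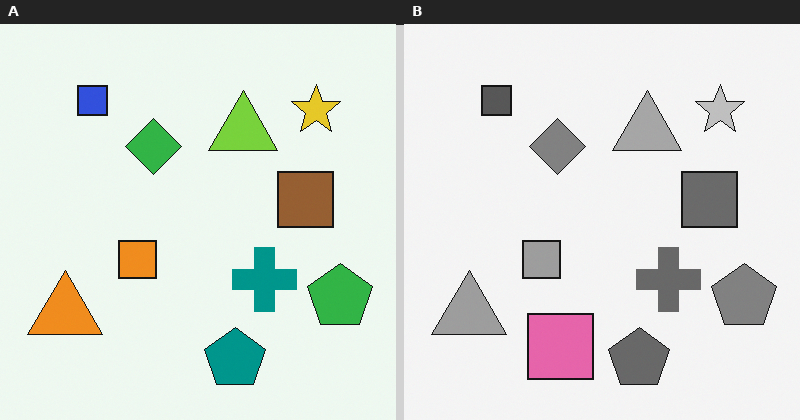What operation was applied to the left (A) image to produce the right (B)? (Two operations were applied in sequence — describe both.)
The image was converted to grayscale, then overlaid with an additional pink square.

All color is removed — every shape is now a shade of grey. A pink square appears in the right (B) image that is absent from the left (A).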